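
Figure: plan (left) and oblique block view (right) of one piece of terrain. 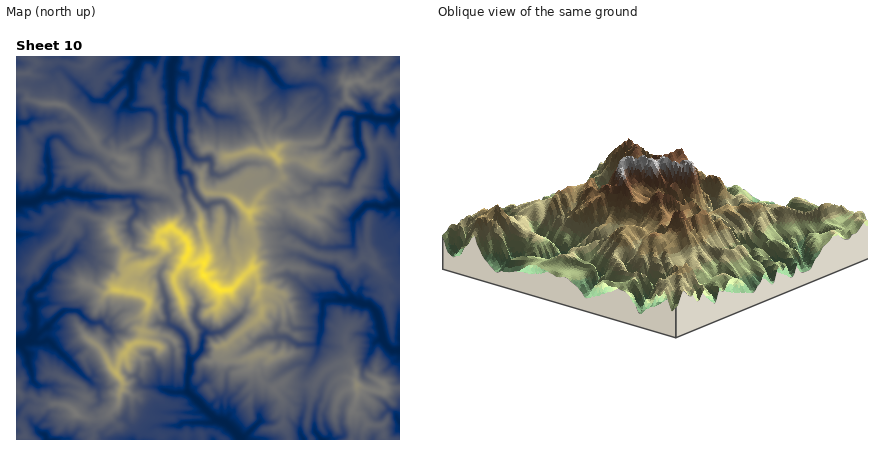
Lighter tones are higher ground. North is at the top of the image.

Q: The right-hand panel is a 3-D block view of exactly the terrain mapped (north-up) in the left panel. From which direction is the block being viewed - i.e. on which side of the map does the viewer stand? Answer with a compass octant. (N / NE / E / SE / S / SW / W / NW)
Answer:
NE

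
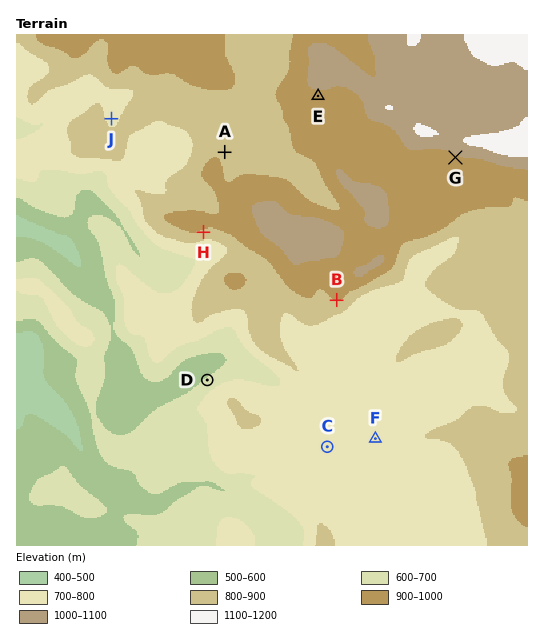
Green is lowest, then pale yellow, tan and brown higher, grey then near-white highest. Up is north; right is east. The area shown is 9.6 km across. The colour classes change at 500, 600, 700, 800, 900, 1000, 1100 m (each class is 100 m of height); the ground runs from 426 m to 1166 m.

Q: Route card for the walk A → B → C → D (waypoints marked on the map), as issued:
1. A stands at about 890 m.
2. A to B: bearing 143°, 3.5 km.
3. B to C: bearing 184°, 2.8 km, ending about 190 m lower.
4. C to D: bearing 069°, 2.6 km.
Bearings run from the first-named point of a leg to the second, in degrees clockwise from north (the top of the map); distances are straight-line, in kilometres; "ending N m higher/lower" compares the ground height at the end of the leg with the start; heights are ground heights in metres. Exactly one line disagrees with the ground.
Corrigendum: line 4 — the bearing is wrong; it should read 299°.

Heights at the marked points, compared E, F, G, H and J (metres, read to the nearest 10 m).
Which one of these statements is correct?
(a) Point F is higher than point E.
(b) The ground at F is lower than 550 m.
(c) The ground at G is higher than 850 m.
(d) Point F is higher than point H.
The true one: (c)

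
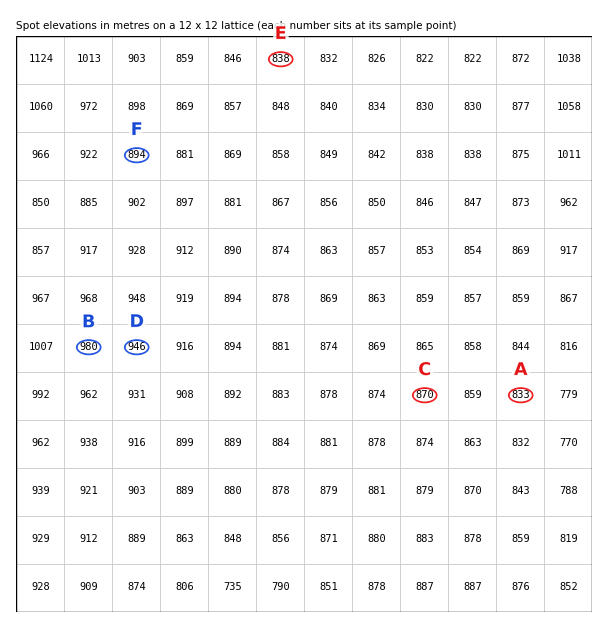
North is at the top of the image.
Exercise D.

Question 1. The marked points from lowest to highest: A C B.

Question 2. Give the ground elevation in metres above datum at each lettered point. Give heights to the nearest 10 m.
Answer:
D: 950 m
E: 840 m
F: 890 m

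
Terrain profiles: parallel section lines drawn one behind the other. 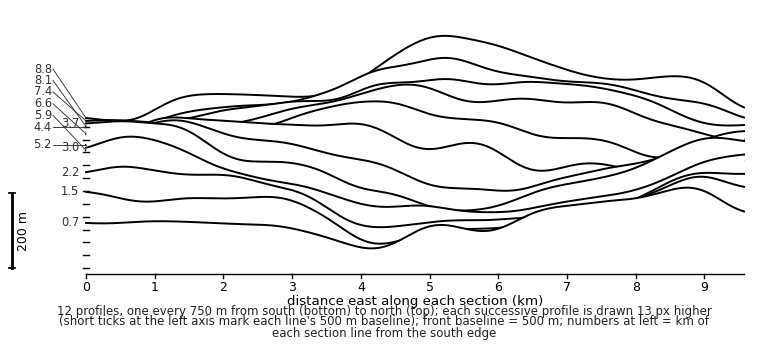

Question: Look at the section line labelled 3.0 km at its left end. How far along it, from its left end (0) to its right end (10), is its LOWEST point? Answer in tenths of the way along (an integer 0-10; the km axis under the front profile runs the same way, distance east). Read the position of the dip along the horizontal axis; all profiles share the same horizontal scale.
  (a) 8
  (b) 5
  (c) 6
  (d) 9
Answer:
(c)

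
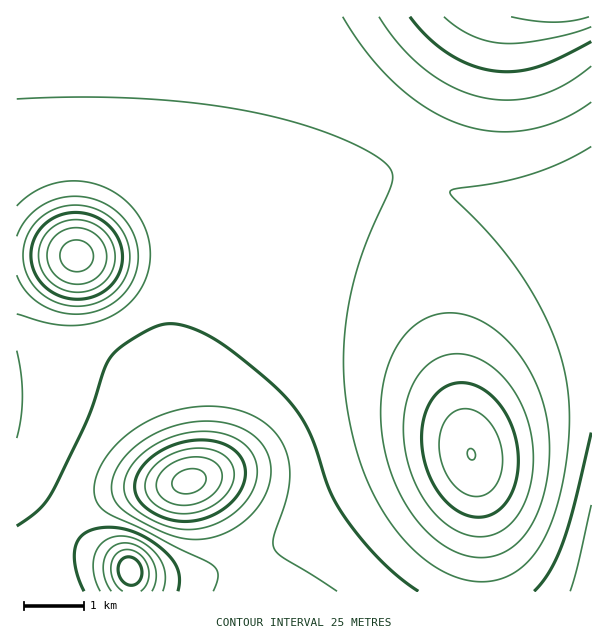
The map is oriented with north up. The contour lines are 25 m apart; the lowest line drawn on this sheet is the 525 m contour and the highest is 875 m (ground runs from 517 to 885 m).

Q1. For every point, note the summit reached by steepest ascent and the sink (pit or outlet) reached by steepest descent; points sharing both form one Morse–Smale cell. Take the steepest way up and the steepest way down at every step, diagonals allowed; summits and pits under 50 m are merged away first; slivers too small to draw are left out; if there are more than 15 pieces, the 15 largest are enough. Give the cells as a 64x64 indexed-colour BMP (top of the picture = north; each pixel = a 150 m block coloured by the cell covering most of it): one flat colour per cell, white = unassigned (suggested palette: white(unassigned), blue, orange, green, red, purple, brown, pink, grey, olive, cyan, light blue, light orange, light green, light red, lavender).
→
<image width="64" height="64" href="data:image/bmp;base64,Qk12CAAAAAAAAHYAAAAoAAAAQAAAAEAAAAABAAQAAAAAAAAIAAATCwAAEwsAABAAAAAAAAAA////ALR3HwAOf/8ALKAsACgn1gC9Z5QAS1aMAMJ34wB/f38AIr28AM++FwDox64AeLv/AIrfmACWmP8A1bDFADNmZmZmZmZmZmZmZmYRERERERERERERERERREREREREM2ZmZmZmZmZmZmZmZhERERERERERERERERFEREREREQzNmZmZmZmZmZmZmZmEREREREREREREREREURERERERDM2ZmZmZmZmZmZmZmERERERERERERERERERREREREREMzZmZmZmZmZmZmZmYRERERERERERERERERFEREREREQzM2ZmZmZmZmZmZmYREREREREREREREREREURERERERDMzNmZmZmZmZmZmZhERERERERERERERERERREREREREMzM2ZmZmZmZmZmZhERERERERERERERERERFEREREREQzMzNmZmZmZmZmZmEREREREREREREREREREURERERERDMzMzNmZmZmZmZmERERERERERERERERERERREREREREMzMzMzNmZmZmZmERERERERERERERERERERREREREREQzMzMzMzMzNmZmYRERERERERERERERERERFERERERERDMzMzMzMzMzMzMREREREREREREREREREREUREREREREMzMzMzMzMzMzMxERERERERERERERERERERREREREREQzMzMzMzMzMzMyERERERERERERERERERERFERERERERDMzMzMzMzMzMzIREREREREREREREREREREUREREREREMzMzMzMzMzMzMhEREREREREREREREREREUREREREREQzMzMzMzMzMzMyERERERERERERERERERERRERERERERDMzMzMzMzMzMzIRERERERERERERERERERFEREREREREMzMzMzMzMzMzMhEREREREREREREREREREUREREREREQzMzMzMzMzMzMiEREREREREREREREREREURERERERERDMzMzMzMzMzMyERERERERERERERERERERREREREREREMzMzMzMzMzMzIRERERERERERERERERERFEREREREREQzMzMzMzMzMzMhEREREREREREREREREREURERERERERDMzMzMzMzMzMyEREREREREREREREREREUREREREREREMzMzMzMzMzMzIRERERERERERERERERERREREREREREQzMzMzMzMzMzMiERERERERERERERERERFERERERERERDMzMzMzMzMzMyIREREREREREREREREREUREREREREREMzMzMzMzMzMzIhEREREREREREREREREUREREREREREQzMzMzMzMzMzMiIRERERERERERERERERRERERERERERDMzMzMzMzMzMyIhERERERERERERERERFEREREREREREMzMzMzMzMzMzIiIREREREREREREREREUREREREREREQzMzMzMzMzMzMyIiERERERERERERERERRERERERERERDMzMzMzMzMzMzIiIRERERERERERERERFEREREREREREMzMzMzMzMzMzMiIiERERERERERERERFEREREREREREQzMzMzMzMzMzMyIiIhEREREREREREREURERERERERERDMzMzMzMzMzMzIiIiIRERERERERERERREREREREREREMzMzMzMzMzMzMiIiIiERERERERERERFEREREREREREQzMzMzMzMzMzMyIiIiIhEREREREREREURERERERERERDMzMzMzMzMzMyIiIiIiIRERERERERERREREREREREREMzMzMzMzMzMzIiIiIiIiERERERERERREREREREREREQzMzMzMzMzMzIiIiIiIiIhERERERERFERERERERERERDMzMzMzMzMzMiIiIiIiIiIhEREREREUREREREREVVVVMzMzMzMzMzMiIiIiIiIiIiIRERERERRERERVVVVVVVUzMzMzMzMzMiIiIiIiIiIiIiIRERERFERVVVVVVVVVVTMzMzMzMzMiIiIiIiIiIiIiIiIhERESVVVVVVVVVVVVMzMzMzMzIiIiIiIiIiIiIiIiIiIiIiJVVVVVVVVVVVUiIzMzMyIiIiIiIiIiIiIiIiIiIiIiIlVVVVVVVVVVVSIiIiIiIiIiIiIiIiIiIiIiIiIiIiIiJVVVVVVVVVVVIiIiIiIiIiIiIiIiIiIiIiIiIiIiIiIlVVVVVVVVVVUiIiIiIiIiIiIiIiIiIiIiIiIiIiIiIiJVVVVVVVVVVSIiIiIiIiIiIiIiIiIiIiIiIiIiIiIiIlVVVVVVVVVVIiIiIiIiIiIiIiIiIiIiIiIiIiIiIiIiJVVVVVVVVVUiIiIiIiIiIiIiIiIiIiIiIiIiIiIiIiIlVVVVVVVVVSIiIiIiIiIiIiIiIiIiIiIiIiIiIiIiIiVVVVVVVVVVIiIiIiIiIiIiIiIiIiIiIiIiIiIiIiIiIlVVVVVVVVUiIiIiIiIiIiIiIiIiIiIiIiIiIiIiIiIiVVVVVVVVVSIiIiIiIiIiIiIiIiIiIiIiIiIiIiIiIiJVVVVVVVVVIiIiIiIiIiIiIiIiIiIiIiIiIiIiIiIiIiVVVVVVVVUiIiIiIiIiIiIiIiIiIiIiIiIiIiIiIiIiJVVVVVVVVSIiIiIiIiIiIiIiIiIiIiIiIiIiIiIiIiIiVVVVVVVVIiIiIiIiIiIiIiIiIiIiIiIiIiIiIiIiIiJVVVVVVVUiIiIiIiIiIiIiIiIiIiIiIiIiIiIiIiIiIlVVVVVVVSIiIiIiIiIiIiIiIiIiIiIiIiIiIiIiIiIiVVVVVVVV"/>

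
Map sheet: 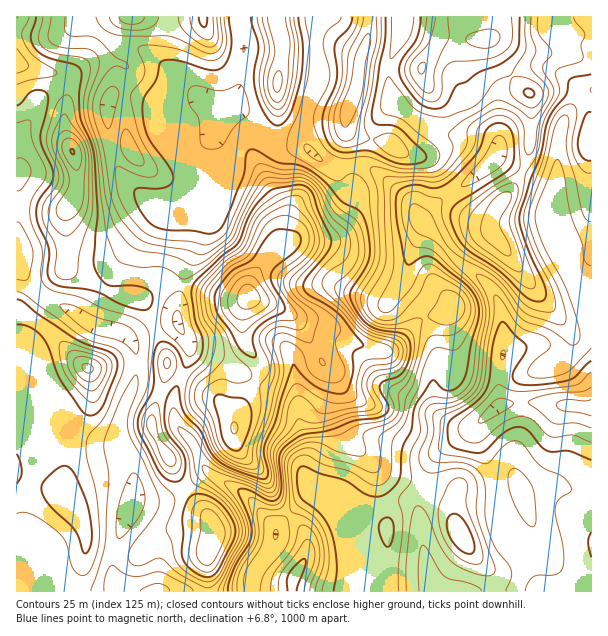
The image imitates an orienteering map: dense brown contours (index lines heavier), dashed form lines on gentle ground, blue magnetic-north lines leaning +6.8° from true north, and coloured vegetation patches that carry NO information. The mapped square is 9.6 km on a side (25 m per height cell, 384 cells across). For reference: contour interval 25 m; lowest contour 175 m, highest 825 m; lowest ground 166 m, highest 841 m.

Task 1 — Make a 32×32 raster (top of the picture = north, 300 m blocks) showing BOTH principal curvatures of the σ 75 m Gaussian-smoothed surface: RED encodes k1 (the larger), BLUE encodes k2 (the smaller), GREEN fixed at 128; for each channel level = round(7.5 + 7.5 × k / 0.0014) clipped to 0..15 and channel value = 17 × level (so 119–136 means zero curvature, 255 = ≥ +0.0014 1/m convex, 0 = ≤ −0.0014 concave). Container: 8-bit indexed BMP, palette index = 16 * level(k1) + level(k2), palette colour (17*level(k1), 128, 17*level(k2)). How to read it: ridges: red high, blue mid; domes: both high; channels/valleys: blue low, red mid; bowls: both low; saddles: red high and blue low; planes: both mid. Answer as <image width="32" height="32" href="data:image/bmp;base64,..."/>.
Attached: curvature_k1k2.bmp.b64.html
<image width="32" height="32" href="data:image/bmp;base64,Qk02CAAAAAAAADYEAAAoAAAAIAAAACAAAAABAAgAAAAAAAAEAAATCwAAEwsAAAABAAAAAAAAAIAAABGAAAAigAAAM4AAAESAAABVgAAAZoAAAHeAAACIgAAAmYAAAKqAAAC7gAAAzIAAAN2AAADugAAA/4AAAACAEQARgBEAIoARADOAEQBEgBEAVYARAGaAEQB3gBEAiIARAJmAEQCqgBEAu4ARAMyAEQDdgBEA7oARAP+AEQAAgCIAEYAiACKAIgAzgCIARIAiAFWAIgBmgCIAd4AiAIiAIgCZgCIAqoAiALuAIgDMgCIA3YAiAO6AIgD/gCIAAIAzABGAMwAigDMAM4AzAESAMwBVgDMAZoAzAHeAMwCIgDMAmYAzAKqAMwC7gDMAzIAzAN2AMwDugDMA/4AzAACARAARgEQAIoBEADOARABEgEQAVYBEAGaARAB3gEQAiIBEAJmARACqgEQAu4BEAMyARADdgEQA7oBEAP+ARAAAgFUAEYBVACKAVQAzgFUARIBVAFWAVQBmgFUAd4BVAIiAVQCZgFUAqoBVALuAVQDMgFUA3YBVAO6AVQD/gFUAAIBmABGAZgAigGYAM4BmAESAZgBVgGYAZoBmAHeAZgCIgGYAmYBmAKqAZgC7gGYAzIBmAN2AZgDugGYA/4BmAACAdwARgHcAIoB3ADOAdwBEgHcAVYB3AGaAdwB3gHcAiIB3AJmAdwCqgHcAu4B3AMyAdwDdgHcA7oB3AP+AdwAAgIgAEYCIACKAiAAzgIgARICIAFWAiABmgIgAd4CIAIiAiACZgIgAqoCIALuAiADMgIgA3YCIAO6AiAD/gIgAAICZABGAmQAigJkAM4CZAESAmQBVgJkAZoCZAHeAmQCIgJkAmYCZAKqAmQC7gJkAzICZAN2AmQDugJkA/4CZAACAqgARgKoAIoCqADOAqgBEgKoAVYCqAGaAqgB3gKoAiICqAJmAqgCqgKoAu4CqAMyAqgDdgKoA7oCqAP+AqgAAgLsAEYC7ACKAuwAzgLsARIC7AFWAuwBmgLsAd4C7AIiAuwCZgLsAqoC7ALuAuwDMgLsA3YC7AO6AuwD/gLsAAIDMABGAzAAigMwAM4DMAESAzABVgMwAZoDMAHeAzACIgMwAmYDMAKqAzAC7gMwAzIDMAN2AzADugMwA/4DMAACA3QARgN0AIoDdADOA3QBEgN0AVYDdAGaA3QB3gN0AiIDdAJmA3QCqgN0Au4DdAMyA3QDdgN0A7oDdAP+A3QAAgO4AEYDuACKA7gAzgO4ARIDuAFWA7gBmgO4Ad4DuAIiA7gCZgO4AqoDuALuA7gDMgO4A3YDuAO6A7gD/gO4AAID/ABGA/wAigP8AM4D/AESA/wBVgP8AZoD/AHeA/wCIgP8AmYD/AKqA/wC7gP8AzID/AN2A/wDugP8A/4D/AHeHdpaWdYV1dILSs2GEp+eFdYaHp5d1hoWFlod2d4eHh4eGuJaUqJeVt+vIYoGV6MiUhnenlnWFlre3loaIh4h3d3anp4Oop4WX2eimkXKm6YSFd6eXdIW42IWFh5iHh3d3drendHaXloa32smSYrbIhIaHqJdzlumXdHaXl4eHdoeYuJd1dXaGl9nJlYCzw5WEdoaWloSmt4Z0h5iHdoiGl5iYh4Z1dZW0xpKAoveBdHZ2lpaGhpenl4SXmIeHiIeHh5eHh3SE58RwkKT412B1hnanqJeVprm3lJiYh4iIh4eHl3eHg5b6tJDJ+daCQXWYp7iYh4WDhoWWmIeGiIiHh4iXhnWT98Vwg+rZlpSlhJSVhYSGmIV0ZYeomIaHh3eHh5amg6T6cIKlx7i4laPHp4SUtqWGhHNyhJeXdoaHd3eGlceEguaRprm4mMiWYoanyPjHpnSUp5Ryg5JzcoN3doSm14VypbSjqZiGxqeBl6jHdHGllKbKuJK2t6eXlnd1lfr7toKV+ZCWpYTXt5GpuaeTp8eDdbe4gZW4yLiGd3bGxpWkg6XocHWVx8Zyc7aXlub66ZN1prdydIWFpqd2t7d0c3N1tZRxhYXWlGO2ppfnxJTTs5a3t4KEhYW2l8img3OGhpe3dXKoqcm41ufH2LZRQoWnl8rJkIOot7eGlYKElqe3uKiWori5ysq3dHSTkmR0hZeo6reAhdjIhXZ1psq3l4eHh5ijpajKxZODc3WnhoWDp9ikgHHH95aEhnV2x5eHhoeXmJaCl6bWx7iXlaioloS2pICUt/i3dIWXdIa2l4aXloZ2hnRjhMe4ubm1qJiGhYWBlbnI2IV0dpeDqLinloZ2dXaGdmOGuamoqJWnp4d1ZIWnqbe1ZHWGqJOnydmWdXV2dod3dIO3qMindISml2N1lKan2Oh0dIaodXWV95Z0dIaXh4eGg7e3ycmSlqiTcnSkgYOX+LZzdad2ZJX3lYGnyJaHh4d1xYSkkoGUgpK3x8mWgnOk9oJ0tnWU6fuTktmGhnd3d5emhIRypKak2Oi3t7iWc3T4k5LJhZXn1oGUx3V3h3eHh4WldYS42bS3l3WFlpVkdPaTgciFdNe2YpWndXeHh3d3g+aTk6f4hHSEk5aXl3V15pVgxoZ0tsZjhaZ2h3d3h3WU+pSChfinc4O4x5aopbbb2aOVl6anuJWFqJd2doaWhJX5lnNj1teBpemGdoaGlbaVhIa4tqe3tqaYhXV2lrWDhPamgoS354Gk6aaGl5eWhYWXmJVkZIWVhIOFhobZxoJk97eClpf4k3Kmt5eoqamWloaHp4Z1doW2ybelpvmVgZb4hXN2ZPaVcoW3d4eXt3Z1d4c="/>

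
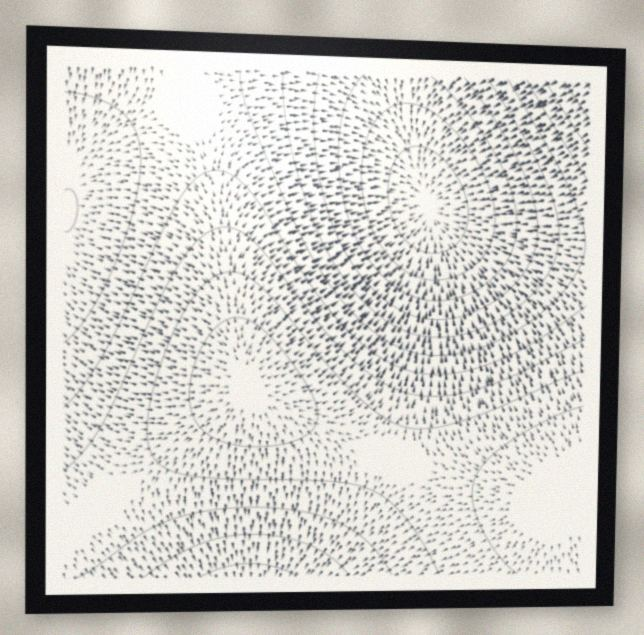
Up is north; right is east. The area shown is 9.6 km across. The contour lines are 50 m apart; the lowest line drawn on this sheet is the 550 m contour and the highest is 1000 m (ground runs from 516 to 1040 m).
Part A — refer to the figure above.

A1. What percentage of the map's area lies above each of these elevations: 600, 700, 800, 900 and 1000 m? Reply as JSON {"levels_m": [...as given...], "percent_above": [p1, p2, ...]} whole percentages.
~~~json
{"levels_m": [600, 700, 800, 900, 1000], "percent_above": [93, 84, 68, 41, 10]}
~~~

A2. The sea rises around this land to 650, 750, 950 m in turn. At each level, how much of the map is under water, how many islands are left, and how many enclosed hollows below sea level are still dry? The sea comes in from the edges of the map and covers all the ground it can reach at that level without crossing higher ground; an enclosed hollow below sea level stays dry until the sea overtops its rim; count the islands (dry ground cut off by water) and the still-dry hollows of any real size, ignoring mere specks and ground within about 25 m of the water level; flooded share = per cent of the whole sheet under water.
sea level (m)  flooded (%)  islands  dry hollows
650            12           0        0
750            22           0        0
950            74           0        0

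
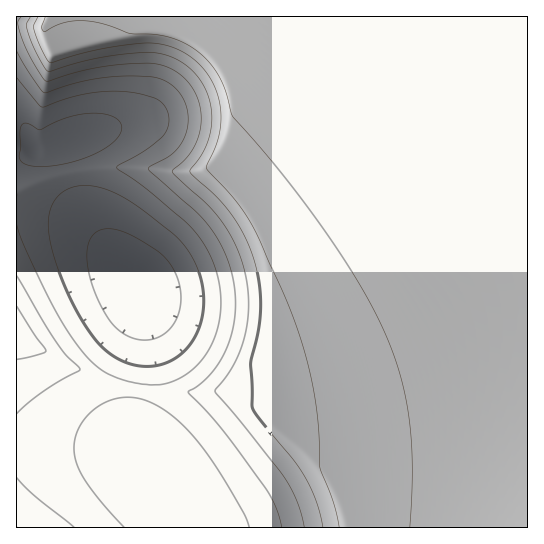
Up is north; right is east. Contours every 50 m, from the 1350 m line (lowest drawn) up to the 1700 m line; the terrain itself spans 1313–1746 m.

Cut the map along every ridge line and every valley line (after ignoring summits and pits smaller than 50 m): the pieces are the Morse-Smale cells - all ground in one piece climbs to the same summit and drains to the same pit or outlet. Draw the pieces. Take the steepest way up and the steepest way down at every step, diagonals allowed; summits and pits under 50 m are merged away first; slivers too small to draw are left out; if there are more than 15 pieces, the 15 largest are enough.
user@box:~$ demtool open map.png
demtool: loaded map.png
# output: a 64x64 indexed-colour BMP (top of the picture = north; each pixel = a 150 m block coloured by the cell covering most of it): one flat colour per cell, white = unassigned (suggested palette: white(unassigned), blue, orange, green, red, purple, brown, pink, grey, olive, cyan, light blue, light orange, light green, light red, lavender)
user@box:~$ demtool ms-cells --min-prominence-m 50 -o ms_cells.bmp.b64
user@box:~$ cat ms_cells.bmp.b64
<image width="64" height="64" href="data:image/bmp;base64,Qk12CAAAAAAAAHYAAAAoAAAAQAAAAEAAAAABAAQAAAAAAAAIAAATCwAAEwsAABAAAAAAAAAA////ALR3HwAOf/8ALKAsACgn1gC9Z5QAS1aMAMJ34wB/f38AIr28AM++FwDox64AeLv/AIrfmACWmP8A1bDFADMzMzMzMzMzMzMxERERERERERERERERERERERERERERMzMzMzMzMzMzMzEREREREREREREREREREREREREREREzMzMzMzMzMzMzMRERERERERERERERERERERERERERETMzMzMzMzMzMzMRERERERERERERERERERERERERERERMzMzMzMzMzMzMREREREREREREREREREREREREREREREzMzMzMzMzMzMxERERERERERERERERERERERERERERETMzMzMzMzMzMxERERERERERERERERERERERERERERERMzMzMzMzMzMxEREREREREREREREREREREREREREREREzMzMzMzMzMxERERERERERERERERERERERERERERERETMzMzMzMzMiERERERERERERERERERERERERERERERERIiIiIiIiIiEREREREREREREREREREREREREREREREREiIiIiIiIiIRERERERERERERERERERERERERERERERESIiIiIiIiIhERERERERERERERERERERERERERERERERIiIiIiIiIiEREREREREREREREREREREREREREREREREiIiIiIiIiIRERERERERERERERERERERERERERERERESIiIiIiIiIhERERERERERERERERERERERERERERERERIiIiIiIiIiEREREREREREREREREREREREREREREREREiIiIiIiIiIRERERERERERERERERERERERERERERERESIiIiIiIiIhERERERERERERERERERERERERERERERERIiIiIiIiIiEREREREREREREREREREREREREREREREREiIiIiIiIiIRERERERERERERERERERERERERERERERESIiIiIiIiIiERERERERERERERERERERERERERERERERIiIiIiIiIiIREREREREREREREREREREREREREREREREiIiIiIiIiIhERERERERERERERERERERERERERERERESIiIiIiIiIiERERERERERERERERERERERERERERERERIiIiIiIiIiIREREREREREREREREREREREREREREREREiIiIiIiIiIhERERERERERERERERERERERERERERERESIiIiIiIiIiERERERERERERERERERERERERERERERERIiIiIiIiIiIREREREREREREREREREREREREREREREREiIiIiIiIiIRERERERERERERERERERERERERERERERESIiIiIiIiIhERERERERERERERERERERERERERERERERIiIiIiIiIhEREREREREREREREREREREREREREREREREiIiIiIiIhERERERERERERERERERERERERERERERERESIiIiIiIhERERERERERERERERERERERERERERERERERIiIiIiIiEREREREREREREREREREREREREREREREREREiIiIiIiERERERERERERERERERERERERERERERERERESIiIiIiERERERERERERERERERERERERERERERERERERIiIiIhEREREREREREREREREREREREREREREREREREREiIiIhERERERERERERERERERERERERERERERERERERESIhERERERERERERERERERERERERERERERERERERERERERERERERERERERERERERERERERERERERERERERERERERERERERERERERERERERERERERERERERERERERERERERERERERERERERERERERERERERERERERERERERERERERERERERERERERERERERERERERERERERERERERERERERERERERERERERERERERERERERERERERERERERERERERERERERERERERERERERERERERERERERERERERERERERERERERERERERERERERERERERERERERERERERERERERERERERERERERERERERERERERERERERERERERERERERERERERERERERERERERERERERERERERERERERERERERERERERERERERERERERERERERERERERERERERERERERERERERERERERERERERERERERERERERERERERERERERERERERERERERERERERERERERERERERERERERERERERERERERERERERERERERERERERERERERERERERERERERERERERERERERERERERERERERERERERERERERERERERERERERERERERERERERERERERERERERERERERERERERERERERERERERERERERERERERERERERERERERERERERERERERERERERERERERERERERERERERERERERERERERERERERERERERERERERERERERERERERERERERERERERERERERERERERERERERERERERERERERERERERERERERERERERERERERERERERERERERERERERERERERERERERERERERERERERERERERERERERERERERERERERERERERERERERERERERERERERERERERERERERERERERERERERERERERERERERERERERERERERERERERERERERERERERERERERERERERERERERERERERERERERERERERERERERERERERERERERER"/>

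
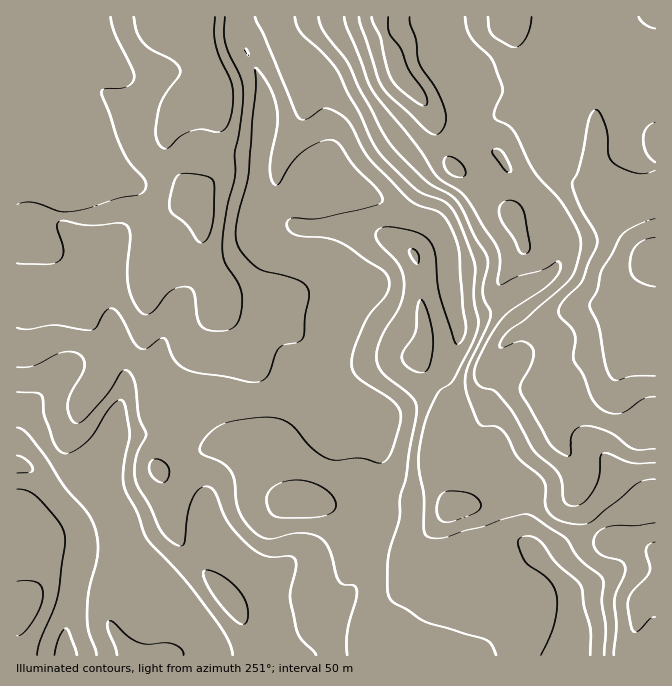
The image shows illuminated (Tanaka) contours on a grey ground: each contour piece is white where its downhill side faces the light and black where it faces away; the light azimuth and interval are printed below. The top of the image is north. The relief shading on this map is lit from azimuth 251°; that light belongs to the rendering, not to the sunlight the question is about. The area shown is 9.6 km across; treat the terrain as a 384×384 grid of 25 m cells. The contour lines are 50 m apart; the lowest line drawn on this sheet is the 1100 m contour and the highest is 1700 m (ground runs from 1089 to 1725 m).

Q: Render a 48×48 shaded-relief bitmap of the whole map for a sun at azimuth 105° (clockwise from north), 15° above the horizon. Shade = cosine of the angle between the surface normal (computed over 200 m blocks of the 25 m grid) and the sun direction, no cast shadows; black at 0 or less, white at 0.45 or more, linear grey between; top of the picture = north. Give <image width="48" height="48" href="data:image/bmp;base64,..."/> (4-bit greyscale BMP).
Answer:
<image width="48" height="48" href="data:image/bmp;base64,Qk32BAAAAAAAAHYAAAAoAAAAMAAAADAAAAABAAQAAAAAAIAEAAATCwAAEwsAABAAAAAAAAAAAAAAABEREQAiIiIAMzMzAERERABVVVUAZmZmAHd3dwCIiIgAmZmZAKqqqgC7u7sAzMzMAN3d3QDu7u4A////AO7qZEaIiKuVWKl3dkWLqZiIiImaqXIEmt/qU1iZial0aah3d1WKmIiImIiaqXMDis77U2mpiZdUeqhmd2V5mIiZmYibuXMCeqz9Y2qpmYVFm6d3d3ZniImZmYeLuWMSeZv+dHmZmGRHq5d3Z4dWeJmZmYiKuWMSWIrehXmZh1RpqodmZ4hleZmZmZmJqGQyRonOlXmYdVeKmYh2Z4hlaKmZmZqZh2ZlRYm9pniHZnmph4mXZnh1V6qpmaqYZVaHVYm9tnh1V6uoZou5d3iGRoq6qqqXZVZ4ZYm8pnhkWLuWVXq6mImXVFi8vLqGaIh4dprLh4dTScuFRXiaqqqoVDSczMqFabuph6u4eIZEWcuERXeJqqqoVDNqu7l0SL3LqZmGiXU0esuFRXd4mZmXVDV4qqhkNrzMy4dXmXMTeruWVniImYiXUjeZmpdlRqy7u2VHuoQCeZmXd4mZmYiHQSipmXZlaLypqmVIzKUSZ3eIiImaqYiHQBipmXVFesuHmmVWvsc0d2Z3iImqqZiHQAaoiXRFi7l3iWZVnug0mXZneImamZiHUQWYeGRGipiIiHZVffo0mph3iIiZmZmIYxR2Z2VXmYeaqZhkWfxUiqmIiJmZmIiHZVVUV2VnmHaLu6qGRc11iZmZmaqpmId2Z4hBSHVXiGV6uqu5ZZuHiImZmaupmHZVaJpgB5dWd2Vomau6hoqIh3iZmrupmHVEZ6yQA5h2ZmVniaq6mJl5l2iZqrqqqXVEV5yzAGmHZVVniZmpmqhpuGeJqqqrqYZERpzFABaHdlVoiZmZmqdYuneJqqq7qYdUNZ21ERNVVmZ4iZmZmqdYu4eJqpq7uphkI52jFGUyI1Z4mZmZmpdYq5iJqpmqqpiFI52TA5pjETRniZmZmpZXqpmau5mZmZiGNK2DAWu4QAJWeJmaqpZXmYq8y5mZmYh2Rr2DETi8ggE0Z5mqqpdWmXnO2piZmYdlWMxyIjaslCIjVpqqmZhmiXjf6oiJmIdmeapQE1i8lTRERZmZmZl2eIjf+oeIiHdniJcwJGnLhEZ2VYmYiIiGZnnf+4iJiId3d4cxNWrKY1iHZomYh3eHVXnP/ImZmIh2VXdEaImnVXiId5mYiHd2Vniu/YmpmYh1RFVomphlZ3iJiJmZiHZmd4ic/YiqmIZURUNqupZFeHiZiJmZiHZmiamb7YerqHU0VVWKqYVHh3mpiJmZiGVmiaqc/paLuWMkVWiqmXRYiHipd5mZh2VmeKqc/5VquWMkVWrKiHZ4mHipd5mYh2Z2Z5mc/6VYqWMkRXzadnd4mImph5mIh3d2Zomb/6VIqFMjRq7aZWd3iImpiIiHiIh2ZniL/5RIp0ISWM7JdWeHeIiZmYh3iIh2Znec/YRZljESbNyodWiYeHiZmYiHiIdnd3iu6lR5hTITnuuYZWmpiHiZmYmYiHZWeInf2EV4ZUIlrtuXZnm6mIiZmZmpmGVXd4rvxlZ2VUM3vMqGVorLmIiIiJqql1Rnd3rvtmZlVUJJzLl1VYrMqIh4iA=="/>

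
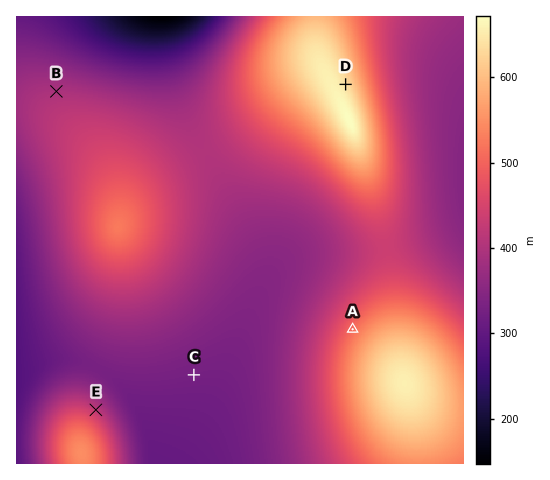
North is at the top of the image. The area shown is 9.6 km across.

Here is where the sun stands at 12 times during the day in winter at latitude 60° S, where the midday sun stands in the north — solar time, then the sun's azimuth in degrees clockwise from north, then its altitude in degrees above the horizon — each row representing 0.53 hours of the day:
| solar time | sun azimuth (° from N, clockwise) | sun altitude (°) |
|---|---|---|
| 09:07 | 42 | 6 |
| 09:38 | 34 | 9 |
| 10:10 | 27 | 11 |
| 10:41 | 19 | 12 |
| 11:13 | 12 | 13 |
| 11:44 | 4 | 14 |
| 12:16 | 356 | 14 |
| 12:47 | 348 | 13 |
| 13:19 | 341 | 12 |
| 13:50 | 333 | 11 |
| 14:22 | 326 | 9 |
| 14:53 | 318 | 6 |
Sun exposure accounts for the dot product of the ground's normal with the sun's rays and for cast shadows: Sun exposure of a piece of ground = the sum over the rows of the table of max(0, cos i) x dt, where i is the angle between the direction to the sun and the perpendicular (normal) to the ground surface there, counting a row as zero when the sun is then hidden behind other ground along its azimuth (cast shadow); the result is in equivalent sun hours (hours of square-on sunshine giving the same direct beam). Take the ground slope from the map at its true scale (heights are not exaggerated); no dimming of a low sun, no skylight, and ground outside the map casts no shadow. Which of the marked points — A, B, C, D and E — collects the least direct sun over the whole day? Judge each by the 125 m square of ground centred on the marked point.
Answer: C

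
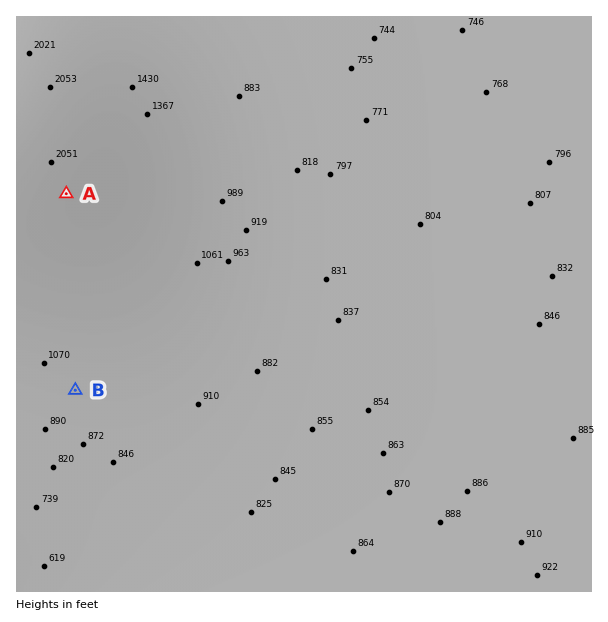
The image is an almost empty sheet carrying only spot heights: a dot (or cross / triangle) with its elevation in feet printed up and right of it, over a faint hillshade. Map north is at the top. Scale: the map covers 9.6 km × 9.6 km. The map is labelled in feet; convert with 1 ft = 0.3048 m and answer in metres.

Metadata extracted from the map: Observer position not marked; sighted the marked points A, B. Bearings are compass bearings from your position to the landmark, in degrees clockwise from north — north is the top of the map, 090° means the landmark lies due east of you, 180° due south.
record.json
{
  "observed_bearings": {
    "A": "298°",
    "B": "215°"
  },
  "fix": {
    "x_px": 173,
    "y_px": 251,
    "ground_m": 360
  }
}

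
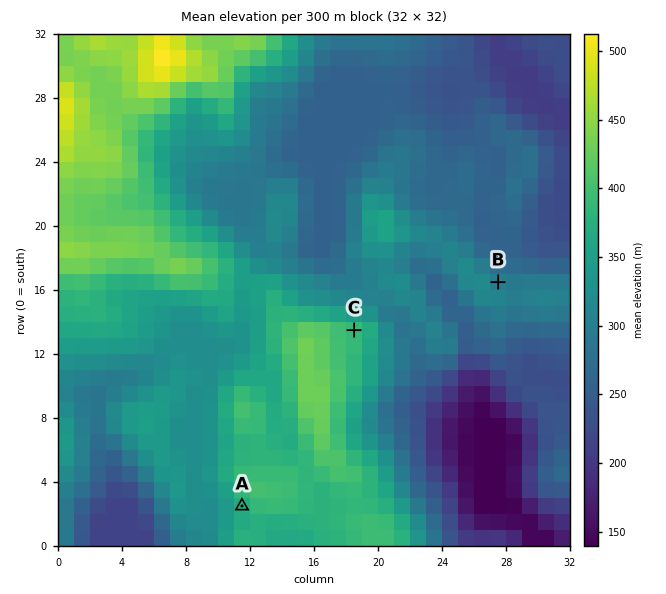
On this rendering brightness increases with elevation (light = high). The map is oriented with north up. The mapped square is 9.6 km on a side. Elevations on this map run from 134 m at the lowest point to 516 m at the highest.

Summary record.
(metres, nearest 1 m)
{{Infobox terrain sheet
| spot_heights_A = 370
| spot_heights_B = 297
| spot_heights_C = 393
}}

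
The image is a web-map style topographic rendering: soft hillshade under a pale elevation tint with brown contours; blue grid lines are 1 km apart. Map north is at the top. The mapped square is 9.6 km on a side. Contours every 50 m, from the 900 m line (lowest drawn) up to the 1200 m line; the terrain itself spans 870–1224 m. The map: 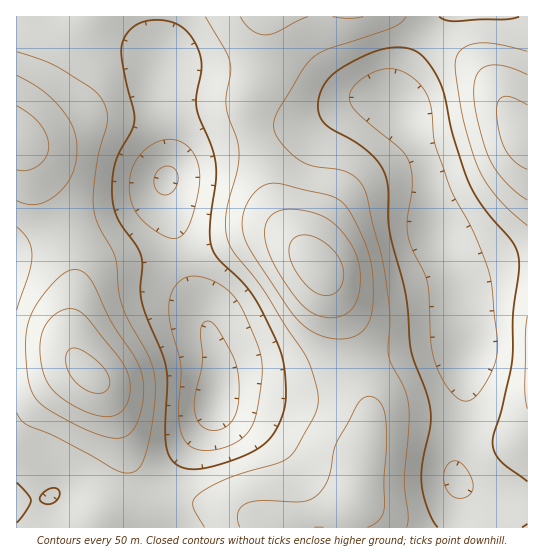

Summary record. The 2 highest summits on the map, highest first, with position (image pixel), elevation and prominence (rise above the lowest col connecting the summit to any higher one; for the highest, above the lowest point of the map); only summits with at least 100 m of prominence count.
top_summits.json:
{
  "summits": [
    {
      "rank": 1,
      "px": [318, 266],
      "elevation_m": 1224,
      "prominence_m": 354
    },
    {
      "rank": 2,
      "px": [90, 375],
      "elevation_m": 1213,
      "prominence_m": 174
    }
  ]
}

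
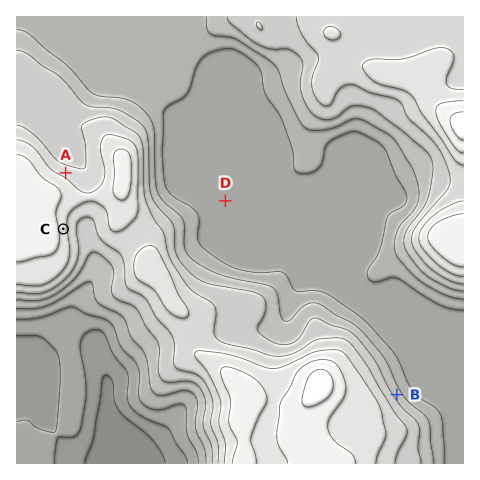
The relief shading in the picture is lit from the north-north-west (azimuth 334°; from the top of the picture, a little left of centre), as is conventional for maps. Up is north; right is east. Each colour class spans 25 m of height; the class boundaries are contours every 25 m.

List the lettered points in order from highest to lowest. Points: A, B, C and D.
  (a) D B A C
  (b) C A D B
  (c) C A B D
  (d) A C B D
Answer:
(c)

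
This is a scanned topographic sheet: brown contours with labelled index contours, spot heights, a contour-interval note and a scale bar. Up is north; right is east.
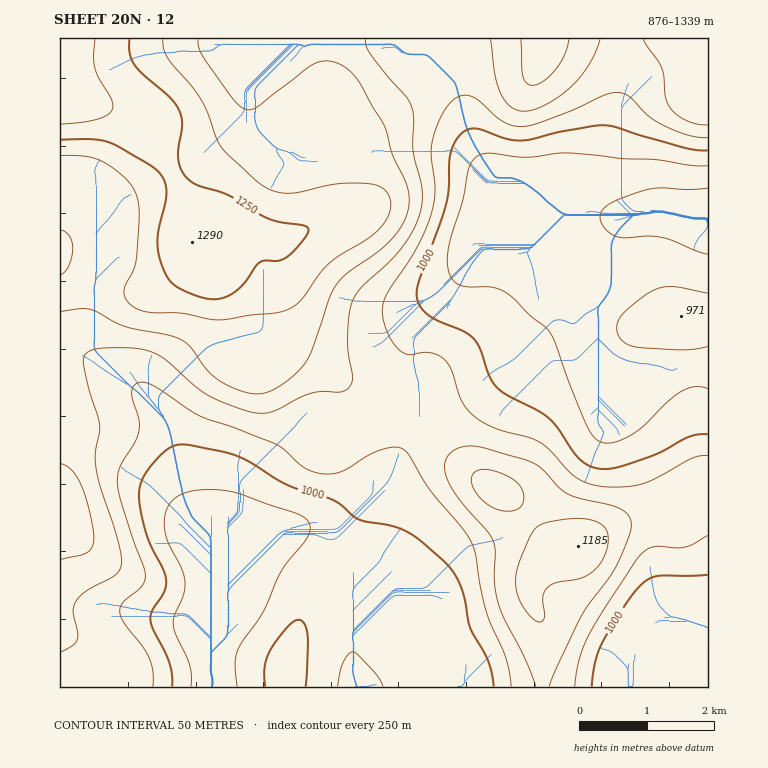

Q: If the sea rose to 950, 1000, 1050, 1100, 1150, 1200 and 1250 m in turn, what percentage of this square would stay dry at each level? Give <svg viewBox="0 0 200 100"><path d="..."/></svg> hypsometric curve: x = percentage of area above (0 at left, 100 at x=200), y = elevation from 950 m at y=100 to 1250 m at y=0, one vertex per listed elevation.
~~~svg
<svg viewBox="0 0 200 100"><path d="M168 100l-37-17-24-16-33-17-26-17-25-16-12-17"/></svg>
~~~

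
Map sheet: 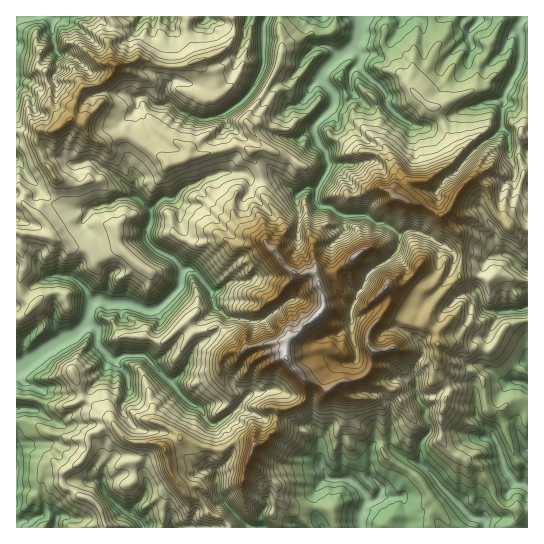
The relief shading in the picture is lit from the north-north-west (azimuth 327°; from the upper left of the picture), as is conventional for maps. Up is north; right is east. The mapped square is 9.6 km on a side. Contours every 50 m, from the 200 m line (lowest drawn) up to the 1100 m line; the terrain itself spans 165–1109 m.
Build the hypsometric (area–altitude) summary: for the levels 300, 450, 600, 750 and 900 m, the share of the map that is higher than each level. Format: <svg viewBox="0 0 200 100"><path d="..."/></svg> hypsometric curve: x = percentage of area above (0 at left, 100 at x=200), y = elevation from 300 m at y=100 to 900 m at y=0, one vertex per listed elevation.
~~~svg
<svg viewBox="0 0 200 100"><path d="M161 100l-56-25-56-25-28-25-13-25"/></svg>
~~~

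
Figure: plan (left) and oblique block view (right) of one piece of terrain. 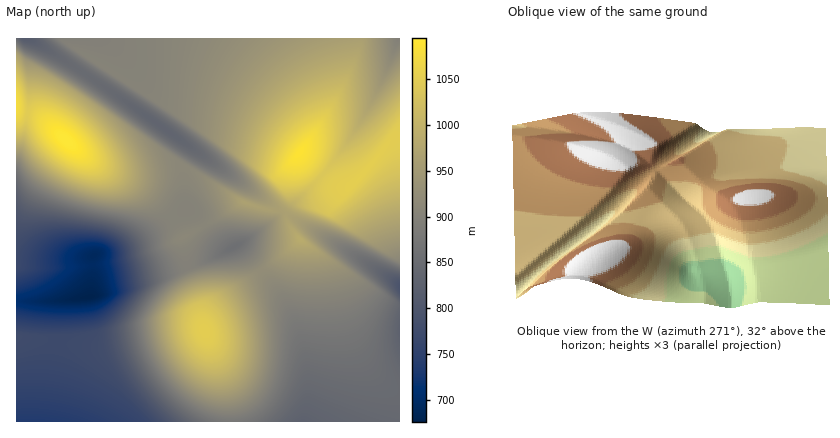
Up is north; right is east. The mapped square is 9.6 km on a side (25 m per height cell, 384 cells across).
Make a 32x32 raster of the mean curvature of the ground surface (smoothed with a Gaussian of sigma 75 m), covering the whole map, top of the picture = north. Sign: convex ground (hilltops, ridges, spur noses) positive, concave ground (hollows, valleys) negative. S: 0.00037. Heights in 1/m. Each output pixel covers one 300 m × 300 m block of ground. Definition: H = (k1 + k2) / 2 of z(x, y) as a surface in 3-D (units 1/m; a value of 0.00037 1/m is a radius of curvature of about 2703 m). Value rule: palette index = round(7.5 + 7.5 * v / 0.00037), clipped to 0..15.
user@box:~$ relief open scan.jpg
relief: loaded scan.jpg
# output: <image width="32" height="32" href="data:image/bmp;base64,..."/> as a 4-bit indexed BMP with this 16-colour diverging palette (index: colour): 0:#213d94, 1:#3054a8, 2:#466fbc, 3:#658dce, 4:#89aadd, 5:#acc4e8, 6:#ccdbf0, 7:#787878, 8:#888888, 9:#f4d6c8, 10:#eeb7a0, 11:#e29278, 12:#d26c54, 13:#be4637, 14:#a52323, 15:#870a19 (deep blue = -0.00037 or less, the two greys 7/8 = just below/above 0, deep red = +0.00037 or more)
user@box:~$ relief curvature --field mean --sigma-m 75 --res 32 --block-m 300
<image width="32" height="32" href="data:image/bmp;base64,Qk12AgAAAAAAAHYAAAAoAAAAIAAAACAAAAABAAQAAAAAAAACAAATCwAAEwsAABAAAAAAAAAAlD0hAKhUMAC8b0YAzo1lAN2qiQDoxKwA8NvMAHh4eACIiIgAyNb0AKC37gB4kuIAVGzSADdGvgAjI6UAGQqHAHd3d3d3ZneIiIiHd3iIiIh3d3d3dmZ4iJmYh3d4iIiIeIiIiHZneJmZmId2d4iIiIiIiIdmd4iZmZmHdneIiIiIiIiHZniJmqqZh3Z3iIiIiIiIhmd4maqqmIdmeIiIiIiIiHZniJqqqpiHZneIiIiqqqqpiImaqqmYd2Z3iIiIiIiId4q7uqqpmHZnd4iIiFVVZmZ3ibzLqYd2Z3d4iItEREMRJHiZq8qHZmd3eIn8h3d3ZmUzWJmaqGZ3d3i/YKqZmGZneGQ2h3mHd3efsQCHd2ZWeIiIdCVmepiM9ABOd2ZUEDaKqYdiFXir+gAK+YdmVVRWeIqodkFYn0AE7IeHZmZ3d4iHeZd3RLMCv5d3h2Z3iIiId2Z6q9lVz+h3d5d3eJqpiHZnevwxlqmqh3eIeJqrqph3eN0wCdhImqd3aImru6mHd5+AAs+qhIipd0mau7uYd33SAG+5yqdIioc6q8u6h3nnACzoiJypVYioWru7qHjcEAf6d4iJyYNomXm7uoiuUALdh3d4iKqHJ4qIupiNsAB/p3d3d4iKmESJl6mL5QAt2Hd3d3d4iLhyeIaZ6gAI+Xd3d3d3d4iZhUd1zkAC3Id3d3d3d3d3iocnbKAAj5d3d3d3d3d3d3mYRKMAPsd3d3d3d3d3d3d4qHIACfl3d3d3d3d3d3d3d6hy"/>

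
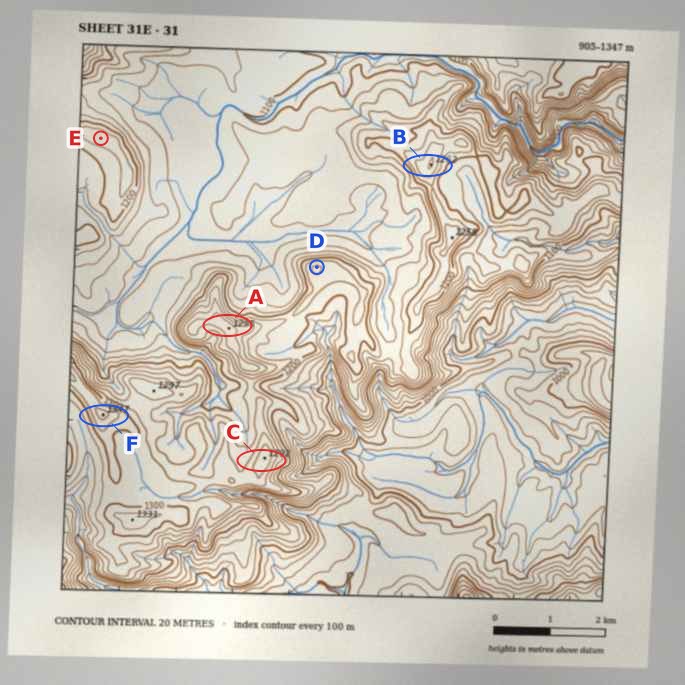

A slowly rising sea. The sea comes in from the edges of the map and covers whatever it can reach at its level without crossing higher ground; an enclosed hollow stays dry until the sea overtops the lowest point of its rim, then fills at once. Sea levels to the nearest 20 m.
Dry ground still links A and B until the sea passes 1160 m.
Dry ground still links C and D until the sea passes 1220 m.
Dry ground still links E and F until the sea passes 1120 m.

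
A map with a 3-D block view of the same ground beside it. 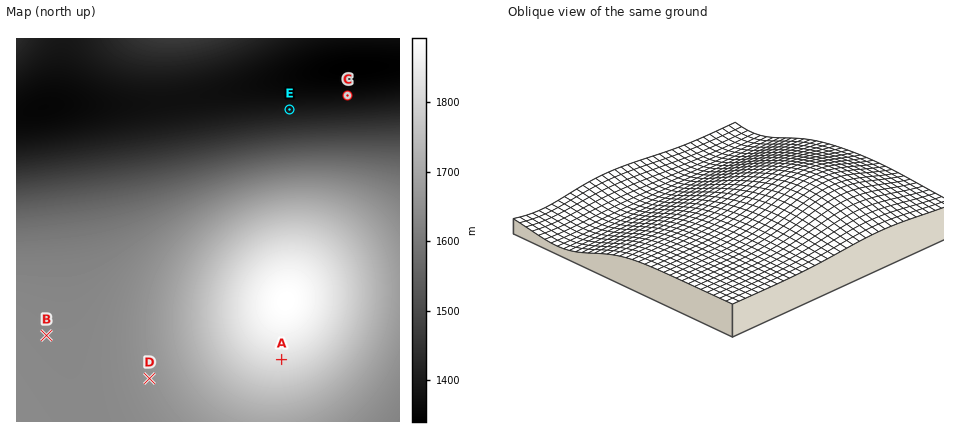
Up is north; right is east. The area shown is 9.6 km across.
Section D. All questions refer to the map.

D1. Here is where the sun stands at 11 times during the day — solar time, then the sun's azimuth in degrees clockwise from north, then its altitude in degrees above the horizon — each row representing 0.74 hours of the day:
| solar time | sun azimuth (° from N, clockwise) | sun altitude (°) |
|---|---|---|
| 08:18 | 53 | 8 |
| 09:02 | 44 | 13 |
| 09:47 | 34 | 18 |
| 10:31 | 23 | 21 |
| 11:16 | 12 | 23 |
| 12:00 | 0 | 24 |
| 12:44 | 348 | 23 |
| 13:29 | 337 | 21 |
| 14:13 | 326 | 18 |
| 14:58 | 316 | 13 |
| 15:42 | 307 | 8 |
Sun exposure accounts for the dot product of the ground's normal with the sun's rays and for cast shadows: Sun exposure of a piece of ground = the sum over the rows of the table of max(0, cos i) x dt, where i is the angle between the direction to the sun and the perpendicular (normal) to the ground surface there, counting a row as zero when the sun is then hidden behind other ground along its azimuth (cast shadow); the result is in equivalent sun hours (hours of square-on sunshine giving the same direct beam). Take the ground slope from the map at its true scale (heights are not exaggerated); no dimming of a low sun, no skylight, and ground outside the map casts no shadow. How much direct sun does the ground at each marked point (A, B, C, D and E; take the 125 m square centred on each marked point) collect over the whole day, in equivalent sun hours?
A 1.9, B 2.4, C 2.9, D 2.3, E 3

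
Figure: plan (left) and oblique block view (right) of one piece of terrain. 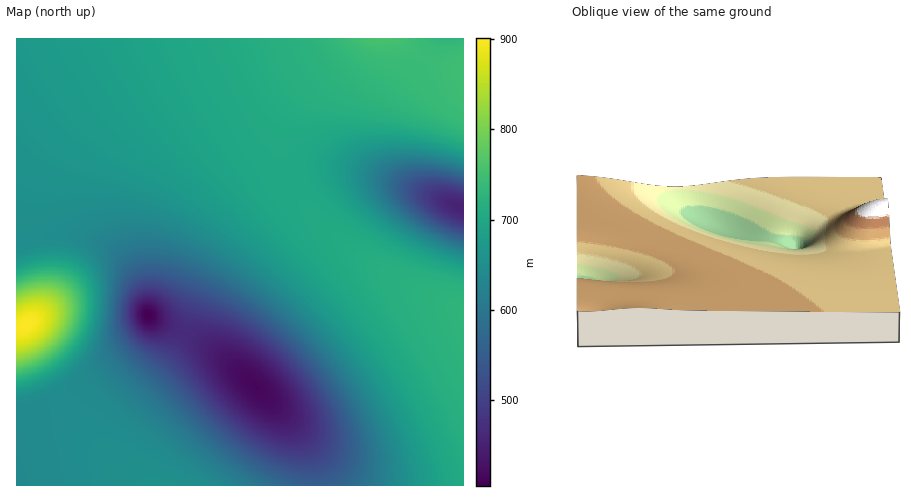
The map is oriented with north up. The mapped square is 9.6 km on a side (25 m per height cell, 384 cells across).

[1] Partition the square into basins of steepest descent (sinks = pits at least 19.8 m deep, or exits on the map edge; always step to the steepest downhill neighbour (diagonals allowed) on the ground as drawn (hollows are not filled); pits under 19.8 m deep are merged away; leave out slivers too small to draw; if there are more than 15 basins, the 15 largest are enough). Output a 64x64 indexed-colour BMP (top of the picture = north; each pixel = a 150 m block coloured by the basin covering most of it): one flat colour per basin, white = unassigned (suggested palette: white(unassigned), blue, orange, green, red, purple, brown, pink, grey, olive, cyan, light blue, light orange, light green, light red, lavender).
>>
<image width="64" height="64" href="data:image/bmp;base64,Qk12CAAAAAAAAHYAAAAoAAAAQAAAAEAAAAABAAQAAAAAAAAIAAATCwAAEwsAABAAAAAAAAAA////ALR3HwAOf/8ALKAsACgn1gC9Z5QAS1aMAMJ34wB/f38AIr28AM++FwDox64AeLv/AIrfmACWmP8A1bDFABERERERERERESIiIiIiIiIiIiIiIiIiIiIiIiIiIiIiEREREREREREiIiIiIiIiIiIiIiIiIiIiIiIiIiIiIiIREREREREREiIiIiIiIiIiIiIiIiIiIiIiIiIiIiIiIhERERERERESIiIiIiIiIiIiIiIiIiIiIiIiIiIiIiIiERERERERESIiIiIiIiIiIiIiIiIiIiIiIiIiIiIiIiIRERERERESIiIiIiIiIiIiIiIiIiIiIiIiIiIiIiIiIhERERERERIiIiIiIiIiIiIiIiIiIiIiIiIiIiIiIiIiEREREREREiIiIiIiIiIiIiIiIiIiIiIiIiIiIiIiIiIRERERERERIiIiIiIiIiIiIiIiIiIiIiIiIiIiIiIiIhEREREREREiIiIiIiIiIiIiIiIiIiIiIiIiIiIiIiIiERERERERERIiIiIiIiIiIiIiIiIiIiIiIiIiIiIiIiIRERERERERESIiIiIiIiIiIiIiIiIiIiIiIiIiIiIiIhEREREREREREiIiIiIiIiIiIiIiIiIiIiIiIiIiIiIiERERERERERERIiIiIiIiIiIiIiIiIiIiIiIiIiIiIiIRERERERERERESIiIiIiIiIiIiIiIiIiIiIiIiIiIiIhERERERERERERIiIiIiIiIiIiIiIiIiIiIiIiIiIiIiERERERERERERESIiIiIiIiIiIiIiIiIiIiIiIiIiIiIREREREREREREREiIiIiIiIiIiIiIiIiIiIiIiIiIiIhERERERERERERERIiIiIiIiIiIiIiIiIiIiIiIiIiIiERERERERERERERESIiIiIiIiIiIiIiIiIiIiIiIiIiIRERERERERERERERIiIiIiIiIiIiIiIiIiIiIiIiIiIhERERERERERERERESIiIiIiIiIiIiIiIiIiIiIiIiIiERERERERERERERERIiIiIiIiIiIiIiIiIiIiIiIiIiIRERERERERERERERESIiIiIiIiIiIiIiIiIiIiIiIiIhERERERERERERERERIiIiIiIiIiIiIiIiIiIiIiIiIiEREREREREREREREREiIiIiIiIiIiIiIiIiIiIiIiIiMRERERERERERERERERIiIiIiIiIiIiIiIiIiIiIiIjMxEREREREREREREREREiIiIiIiIiIiIiIiIiIiIiMzMzERERERERERERERERESIiIiIiIiIiIiIiIiIiIjMzMzMREREREREREREREREREiIiIiIiIiIiIiIiIiIjMzMzMxERERERERERERERERESIiIiIiIiIiIiIiIiIzMzMzMzEREREREREREREREREREiIiIiIiIiIiIiIiMzMzMzMzMRERERERERERERERERESIiIiIiIiIiIiIiMzMzMzMzMxEREREREREREREREREREiIiIiIiIiIiIjMzMzMzMzMzERERERERERERERERERESIiIiIiIiIiIjMzMzMzMzMzMREREREREREREREREREREiIiIiIiIiIjMzMzMzMzMzMxERERERERERERERERERERIiIiIiIiIjMzMzMzMzMzMzERERERERERERERERERERESIiIiIiIjMzMzMzMzMzMzMREREREREREREREREREREREiIiIiIjMzMzMzMzMzMzMxERERERERERERERERERERERIiIiIjMzMzMzMzMzMzMzERERERERERERERERERERERESIiIjMzMzMzMzMzMzMzMREREREREREREREREREREREREiIjMzMzMzMzMzMzMzMxEREREREREREREREREREREREREiMzMzMzMzMzMzMzMzERERERERERERERERERERERERERMzMzMzMzMzMzMzMzMREREREREREREREREREREREREREzMzMzMzMzMzMzMzMxEREREREREREREREREREREREREzMzMzMzMzMzMzMzMzERERERERERERERERERERERERETMzMzMzMzMzMzMzMzMRERERERERERERERERERERERERMzMzMzMzMzMzMzMzMxEREREREREREREREREREREREREzMzMzMzMzMzMzMzMzERERERERERERERERERERERERETMzMzMzMzMzMzMzMzMRERERERERERERERERERERERERMzMzMzMzMzMzMzMzMxERERERERERERERERERERERERETMzMzMzMzMzMzMzMzERERERERERERERERERERERERERMzMzMzMzMzMzMzMzMRERERERERERERERERERERERERETMzMzMzMzMzMzMzMxERERERERERERERERERERERERERMzMzMzMzMzMzMzMzERERERERERERERERERERERERERETMzMzMzMzMzMzMzMREREREREREREREREREREREREREREzMzMzMzMzMzMzMxERERERERERERERERERERERERERERMzMzMzMzMzMzMzERERERERERERERERERERERERERERETMzMzMzMzMzMzMRERERERERERERERERERERERERERERETMzMzMzMzMzMREREREREREREREREREREREREREREREREzMzMzMzMRERERERERERERERERERERERERERERERERERMzMzMzMREREREREREREREREREREREREREREREREREREzMzMzERERERERERERERERERERERERERERERERERERERMzMzERERER"/>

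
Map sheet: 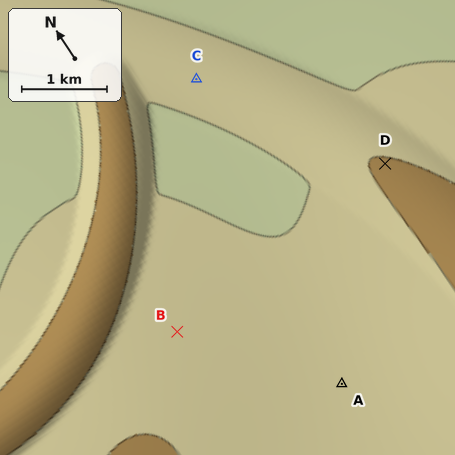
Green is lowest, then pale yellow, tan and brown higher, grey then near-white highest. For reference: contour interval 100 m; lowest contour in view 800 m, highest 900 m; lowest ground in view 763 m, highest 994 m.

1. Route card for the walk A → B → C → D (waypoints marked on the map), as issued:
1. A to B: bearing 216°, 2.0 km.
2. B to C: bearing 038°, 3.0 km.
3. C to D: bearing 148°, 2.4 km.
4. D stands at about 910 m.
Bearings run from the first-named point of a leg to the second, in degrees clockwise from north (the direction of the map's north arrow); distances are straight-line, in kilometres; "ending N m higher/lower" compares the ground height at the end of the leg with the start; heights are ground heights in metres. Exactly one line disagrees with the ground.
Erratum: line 1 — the bearing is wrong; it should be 321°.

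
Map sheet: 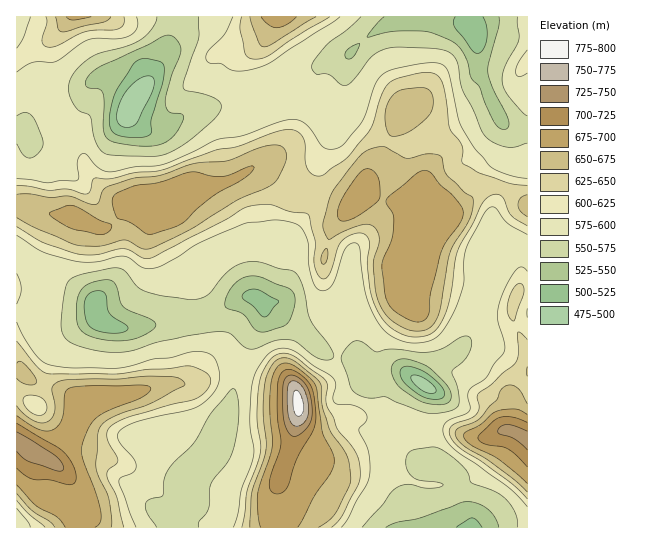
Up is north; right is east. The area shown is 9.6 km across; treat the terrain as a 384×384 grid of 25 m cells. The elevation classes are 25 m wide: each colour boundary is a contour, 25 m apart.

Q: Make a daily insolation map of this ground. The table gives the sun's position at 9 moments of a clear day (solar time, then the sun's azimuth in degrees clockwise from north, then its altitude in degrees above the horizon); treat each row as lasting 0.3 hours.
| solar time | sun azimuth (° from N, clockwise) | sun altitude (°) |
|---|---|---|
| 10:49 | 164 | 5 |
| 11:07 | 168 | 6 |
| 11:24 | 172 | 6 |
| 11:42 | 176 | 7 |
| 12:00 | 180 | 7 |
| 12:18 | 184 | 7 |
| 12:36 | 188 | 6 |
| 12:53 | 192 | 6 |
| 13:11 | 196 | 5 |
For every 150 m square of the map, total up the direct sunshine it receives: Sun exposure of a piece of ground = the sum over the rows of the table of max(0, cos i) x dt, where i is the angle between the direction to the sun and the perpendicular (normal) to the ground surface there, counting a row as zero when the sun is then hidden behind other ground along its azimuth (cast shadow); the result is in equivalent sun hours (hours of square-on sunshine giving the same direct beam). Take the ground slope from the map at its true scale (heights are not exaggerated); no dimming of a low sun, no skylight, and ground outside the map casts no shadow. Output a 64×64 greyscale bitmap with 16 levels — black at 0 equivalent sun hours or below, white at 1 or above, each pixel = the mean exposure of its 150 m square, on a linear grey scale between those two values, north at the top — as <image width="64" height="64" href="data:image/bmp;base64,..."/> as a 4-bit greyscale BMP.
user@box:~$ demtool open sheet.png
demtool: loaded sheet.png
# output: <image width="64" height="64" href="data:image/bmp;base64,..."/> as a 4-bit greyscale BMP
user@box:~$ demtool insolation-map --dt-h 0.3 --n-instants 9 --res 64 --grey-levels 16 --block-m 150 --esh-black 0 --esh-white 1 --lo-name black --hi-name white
<image width="64" height="64" href="data:image/bmp;base64,Qk12CAAAAAAAAHYAAAAoAAAAQAAAAEAAAAABAAQAAAAAAAAIAAATCwAAEwsAABAAAAAAAAAAAAAAABEREQAiIiIAMzMzAERERABVVVUAZmZmAHd3dwCIiIgAmZmZAKqqqgC7u7sAzMzMAN3d3QDu7u4A////AFaKl2ZmZUMjNEVVREQyNVVVVmeap2Vnh3dlVWZlVlVEi8uXVVVEMyNEREREREM0VVVVZVeYZVZ3d3d3dmZ3ZVa7qGVVRDMzNEVUQzREQzRVVVVVVXhlVVZmd3d4iIdlaLl1VVVUMzI0VVQzRERERFZmVVZVaIZVVVVmd3iZh2aLp2VWZkMiEkVVQzNEREMyNWZVVmVXh2VVVVVmZ3dmebyHZnh2QxElZlVEREREQyEkVlVVZlV3ZVVVRERFVWesynd4mXQyJGh2VVVlQ0RDIRJFVVVmVEVVVEQzIjRWi9yoiImGMjNGd1VEVWZUNEQxEjRVVVVUREVERDMzRXm8uXd3djESNFVDMzRFVmQzRDIiJFVUREMzRERFVmZ5vduXd2VBACNFQyEjNERVVUNEQzI0VlRDIiNEVFVmd63uyoiHUgABNVVCIjREREVVQzRFRERnZTIRI0RFVmVovLqZmYYQAAJFVVRFVVVVVVVUNEVVVol1IQEkREVmVVd2Q0Z3ZAAAAkVWeIiHZmVVVVRERVVXmpYyI0VURVREQxAAASMgAAACRVebu7uph3dlVlREVVaJhSJFZUREMzMxAAAAAAAAABNFVnm8zMuqmYdmVERERWZTESMyM0MyIRAAAAAAAAABRERVVnmquqqqqXZVREREVDMiEAAjQyEAAAABEAAAIkZkQzNERWeIiImal1VERERCE1UxESMyAAAAIiMiERJ4hUIRERERIjVmZmeHVUMzQyACRUMiIzEAABVTEAESI2ZCAAAAAAAAABIyI0VVQyIxAAABM0RUMQAEqWMhABE1QxAAAAAAAAAAAAERJFRCERAAAAAkRWVERqyWRDIiESQxAAAAAAAAAAAAASIzREMQAAAAAkRWVmisuWQzQzIhIxAAAAAAAAAAAAAAESNEQxAAAAATRVVVeaqXZUREMyMzERIhAAAAAAAAARERE0RDEAAAATRFVVV4qql2VURDRFMRI0MhAAAAAAARESIzRDIQAAACRERVVorN3KdVVERVUyI0RDEAAAAAARIiIjMzMgAAABNEREVXq8zMuGVURWZCM0VUQhAAAREjRDMyIiIiEAAAI0RERWm6qZmZdVRFZkJEVUREIRI1VmZlVVQyESIiEAEzRERFeah2Znh2VURVVFVURFQyJFZ3dmZmZmQhESMQATRERFaJdlVEVnZVRDRmZUREVWVEVmZmZVVmZlMjQzISNWVUVndVVVRVZlVUI1dURERWiXZVZVVVVVVWdmVVVmVXh1VWZVVVVVVVVVQiNTRERFaaqHZVZlVVVVZ4h3d4hmeXZVVVVURVVVVVVTESJERFVompdmd3ZmVVVWiZiIdlZ4dlVVVURFVVVERVQhE0VWZ4mamHeZh2ZVRVVnh3ZVVXd2VVVERERVVVREVDIjVniau7u6maqYdmVUVVVlVVVVRWZVQzRERFVmVEREQyRomqu7u7u7qqmYdmVVVVVVVEQzV2VCI0REVWdlRERDN5qpmZmaq6mJmqqYh2ZVVVVVVURol2QzRERVaIdURERaqZmIiIiIh2Z5q7qph3ZmZlZnZXq6hlREREVomXVFZ4qpiHd2ZUZ3ZmeJqqqZh3dmd3ZVabyoZURERVaJhlaJqYd2ZVQyNWZlVWZ4iZmHd3eJhkNWiZhlRERERWiHZ5qmVUMzMQFFVVVVVWZ4iIiHiJmGQzRWd2VURERERXh3d3MiEREAAkVURFVVVmd4mZiId3ZUM0VWVVREREMjaIdkQQAAAAATMjNERERVVmeJiHZUVVQyNFVEREREMhJYmFMQAAAAACIAASIjNERFVnd3dlREMyIjREMzNEMhEjVlIQAAAAACMAAAAAASMzM0VmZlVDIiIRI0QzIjMhEjIQAAAAAAABQgAAAAAAABERI0VmZUMyIiEiMzMhIiIiMgAAABARERMxAAAAAAAAAAAAE0VVVEMyEREiMzIRJFQyERERMjMzMyIQAAAAAAAAAAAAEkRERCERESMzMxEkZTIiMzRERERDIiEAAAAAAAAAAAABI0RDIRERI0REMzNEIiIjNEREVUMzIAAAAAAAAAAAAAASMzIiIhEjRVVUQyESIhEkRFVVRDQxAAAAAAAAEBAAAAAREjMzISNWZmVUISMyEjREVVVUREIAAAAQABEiIhAAAAASNDMiJFZ2ZlQyNDIkVVVVVVRERBAAATMiIzMzMhAAASNEQzMzVmZmVEM0MkZlVVVVRDNFQQASRmZUREREMyEiNEREMzM0RVVUMzMjZ2VVVVRDIjVkIRI2d3ZVVVRERERERERDMiIiNEQzMzV3ZVVVVEMiNWdTIiRVZmZVVVREREREREMyEREjMzMiRmZmZVRVVUM0Z3ZTI0VVZmZlVURERERDMzIQASIjMyNFVmd2VVVmdkRWeHYyNFZmZ3d2VERERDMzMgAAABI0M0VEV3h2VmZ4dmVnh1IkVmZnial1VURDIiMyEAAAATRDRDM2V4h2ZneJmHdmZCNFZmZ5q5hlVUQyIjMhAAABIiIkQiM1eIh3d3iauoZlQzI1VVaKuodlVWUyIiIhERERESNDISNWeZh4iZqqqGZlMiNFVWirqYZWd2MREiEREAEiI0QyMzRYq6qqqZiIh2VTIjVWZ4q7qXZndjERERERETRDNEQzM0abzcqHZmd3ZUQyJFZmeKq7qHZ3ZCESIiMjRlQ0VENFVnmrqGRERVZVREMiRmZmeJu7hmZ3ZUREREVmVURE"/>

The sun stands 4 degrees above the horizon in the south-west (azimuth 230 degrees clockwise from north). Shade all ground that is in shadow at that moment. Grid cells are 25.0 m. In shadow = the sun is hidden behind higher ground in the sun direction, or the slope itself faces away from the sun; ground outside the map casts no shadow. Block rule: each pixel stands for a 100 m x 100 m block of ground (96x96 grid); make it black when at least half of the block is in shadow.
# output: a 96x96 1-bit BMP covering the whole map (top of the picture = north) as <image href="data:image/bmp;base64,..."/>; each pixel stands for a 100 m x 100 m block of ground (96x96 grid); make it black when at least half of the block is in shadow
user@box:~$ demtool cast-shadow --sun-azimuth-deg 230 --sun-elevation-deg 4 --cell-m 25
<image width="96" height="96" href="data:image/bmp;base64,Qk2+BAAAAAAAAD4AAAAoAAAAYAAAAGAAAAABAAEAAAAAAIAEAAATCwAAEwsAAAIAAAAAAAAA////AAAAAAAAAH+AAAAAAAAAAAAAAP+AAAAAAAAAAAAAAP+AAAAABgAAAAAAAf/AAAAABwAAAAAAAf/AAAAAB4AAAAAAAf/AAAAAA4AAAAAAA//AAAAAA8AAAAAAA//AAAAAAcAAAAAAB//AAAAAAeAAAAAAH//AAAAAA+AAAAAAP//gAAAAA/AAAAAAf//gAAAAA/gAAAAB///AAAAAB/gAAAAD///AAAAAD/wAAAAP///AAAAAH/wAAAAf///AAAAAP/4AAAA///+AAAAAf/wAAAD///+AAAAA//wAAAD/4/8AAAAB//wAAAP/wf4AAAAB//wAHA//gAAAAAAD//wAPh//gAAAAAAD//wAHD//AAAAAAAD//wfgB//AAAAAAAH//x/gAf+AAAAAAAH//z/gAMAAAAAAAAH//3/gAMAH/AADAAP////AAAAf//wHgAP///+AAAf/////wAf///8AAA//////4Af///wAAB//////4A////AAAB/////z8B///8AAAB/////38B///8AAAD//////8B///8AAAD//////gB///8AAAD/////4AA///8AAAH////8ABwP//4AAAH////wAD4B//wAAAH///+AAD8Af/wBgAPwP8AAAH8AD/gDwAOAP4AAAH8AAeAD4AMAP4AAAP4AAAAD4AMAPwAAAP4AAAAD8AGAHwAAADgAAAAB+AHADAAAAAAAAAAB+AHgAAAAAAAAAAAB/AHwAAAAAAAAEAAB/AHwAAAAAAAAGAAB/gHwAAAAAAAAHAAB/gHgAAAAAAAAPAAB/gEAAAAAAAAAPgAA/wAAAAAAAAAAHgAA/wAAAAAAAAAAHgAAfwAAAAAAAAAADgAAPwAAAAAAAAAAAAAAH4AAAAAAAAAAAAAAD4AAAAAAAAAAAAAAD4AAAAAAAAAAAAAAD4AABwAAAAAAAAAAD4AADwAAAAAAAAAAH4AAPwAAAAAAAAAAH4APfwAAAAAAAAAAP4B//wAAAAAAAAAAf4D//gAAAAAAAAAA/AP//nGAAAAAAAAB/j///f/wAAAAAAAD////8//8AAADAAAD//8f4///+AADAAAD//8Hx////AACAAAD//8AB////gAAAAAA//8AB////gAAAAAAH/8AB////wABwAAAP/gAA///54AD4AAAP/gAA///wcAH4AAAf/gAAf/AAGAf4AAAf/gAAf+AAAA/4AAA//gAAf8AAAAf4AAA//gAAf8AAAAP4AAA//AAAf8AAAADwAAA//AAAf8AAAAAAAAB/+AAAP8AAAAAAAAB/+AAGH8AAAAAAAAB/8AAGD8AAAAAAAAD/4AAAAcAAAAAAAAD/4AAAAAAAAAAAAAH/4AAAAAAAAAAAAAf/4AAAAAAAAAAAAAf/4AAAAAAAAAADAAP/4AAAAAAAAAAAAAD/4AAAAAAAAAAAAAB/4AAAAAAAAAAAAAB/4AAAAAAAAAAAAAH/8AAAAAAAAAAAAAD/4AAAAAAAAAAAAAA/4AAAAMAAAAAAAAAfwAAAB+AAAAAAAAAAAA="/>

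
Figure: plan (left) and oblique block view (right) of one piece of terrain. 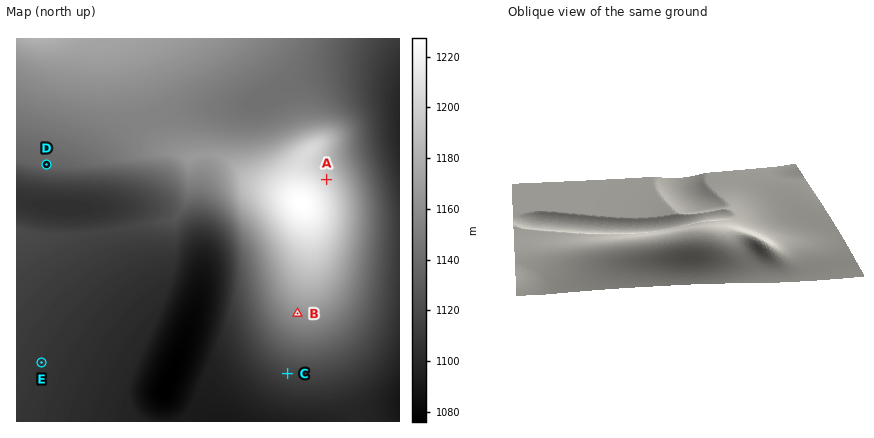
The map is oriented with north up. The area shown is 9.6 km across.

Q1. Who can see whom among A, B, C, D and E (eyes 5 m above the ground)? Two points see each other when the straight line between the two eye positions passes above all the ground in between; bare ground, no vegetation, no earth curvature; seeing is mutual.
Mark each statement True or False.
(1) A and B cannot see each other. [True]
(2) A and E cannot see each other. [True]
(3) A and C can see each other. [False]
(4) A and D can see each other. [False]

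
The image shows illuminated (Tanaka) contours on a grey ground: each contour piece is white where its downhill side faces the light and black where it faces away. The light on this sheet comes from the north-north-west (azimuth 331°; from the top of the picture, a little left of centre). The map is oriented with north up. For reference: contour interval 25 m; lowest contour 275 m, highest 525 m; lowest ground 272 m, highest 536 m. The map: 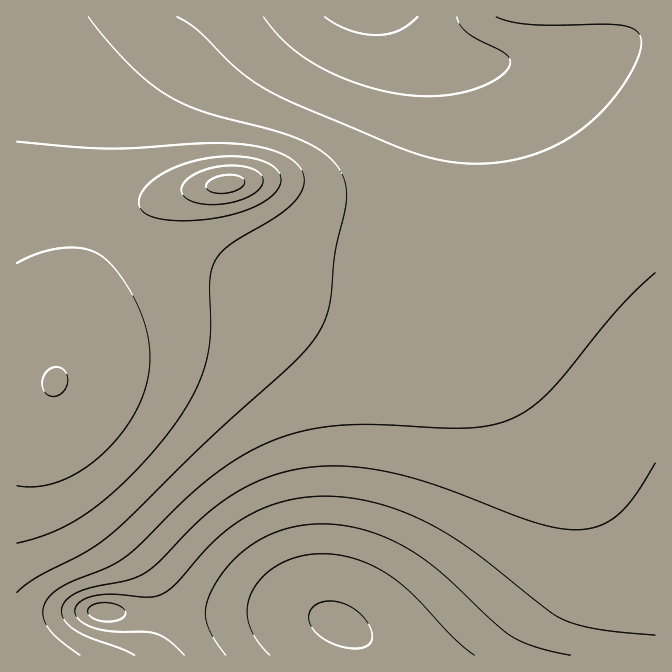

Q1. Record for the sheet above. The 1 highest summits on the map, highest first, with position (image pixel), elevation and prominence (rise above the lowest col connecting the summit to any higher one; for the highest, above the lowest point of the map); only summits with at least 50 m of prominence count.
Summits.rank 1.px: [227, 183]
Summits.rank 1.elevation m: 536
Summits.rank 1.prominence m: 264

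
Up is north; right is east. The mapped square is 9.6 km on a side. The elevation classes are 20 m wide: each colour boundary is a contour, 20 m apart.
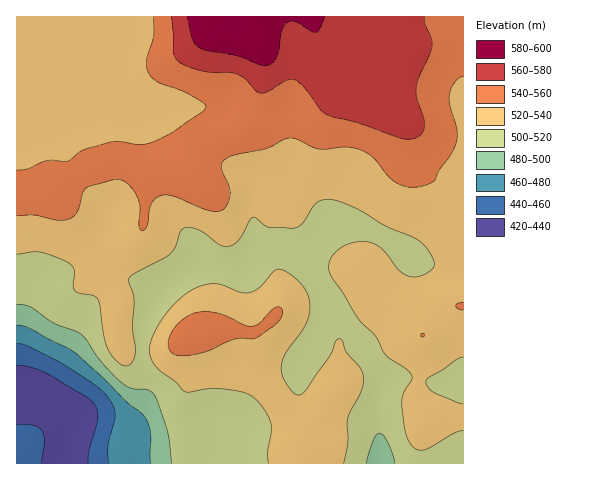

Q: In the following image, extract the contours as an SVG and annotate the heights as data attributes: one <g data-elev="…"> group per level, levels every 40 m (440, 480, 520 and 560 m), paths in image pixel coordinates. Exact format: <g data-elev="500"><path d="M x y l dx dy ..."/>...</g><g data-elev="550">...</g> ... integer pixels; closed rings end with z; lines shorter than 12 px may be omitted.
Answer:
<g data-elev="440"><path d="M41 463l3-22-2-10-8-6-17 0"/><path d="M17 365l15 2 15 6 38 23 9 8 3 7 1 8-9 32-1 12"/></g><g data-elev="480"><path d="M17 325l12 3 45 24 29 26 23 24 17 12 4 7 3 10 1 32"/></g><g data-elev="520"><path d="M344 463l4-21 0-23 14-30 2-8-1-9-4-5-12-14-5-13-3-1-4 3-6 15-24 34-7 4-7-5-9-14 0-13 5-12 19-28 3-9 1-10-3-11-6-9-11-10-11-5-6 3-14 16-9 4-9 0-18-7-8-1-12 1-13 6-14 11-13 16-10 17-4 14 2 9 5 9 19 15 10 10 4 0 21-3 15 0 20 4 12 7 10 13 4 11 0 8-3 20 1 11"/><path d="M463 404l-5-1-25-11-5-4-2-6 3-5 15-8 12-10 7-2"/><path d="M17 254l16-2 8 0 20 7 10 6 4 7-2 13 1 5 4 3 14 2 6 4 2 7 4 31 3 11 10 13 6 4 4 1 6-5 2-11-3-23 2-28-5-16 0-5 6-5 36-20 4-5 5-15 3-4 5-2 8 2 9 5 15 11 9 1 5-2 5-5 13-21 4 0 13 9 25 1 8-5 11-16 7-6 10-2 14 4 18 8 24 15 32 14 9 9 7 13 0 5-6 5-10 5-8 0-11-7-20-23-8-4-10-2-12 3-10 5-7 8-3 8 0 6 3 7 26 41 18 18 9 17 4 4 17 11 5 6 1 4-8 13-2 10 2 25 5 14 7 8 8 1 30-17 9-2"/></g><g data-elev="560"><path d="M171 17l3 37 3 6 6 4 23 8 31 2 8 4 11 13 4 2 7-1 19-11 8-1 8 5 18 24 7 6 33 8 39 15 10 1 10-3 4-4 1-5 0-8-7-20-1-8 2-13 11-23 3-9-1-8-6-14 0-7"/></g>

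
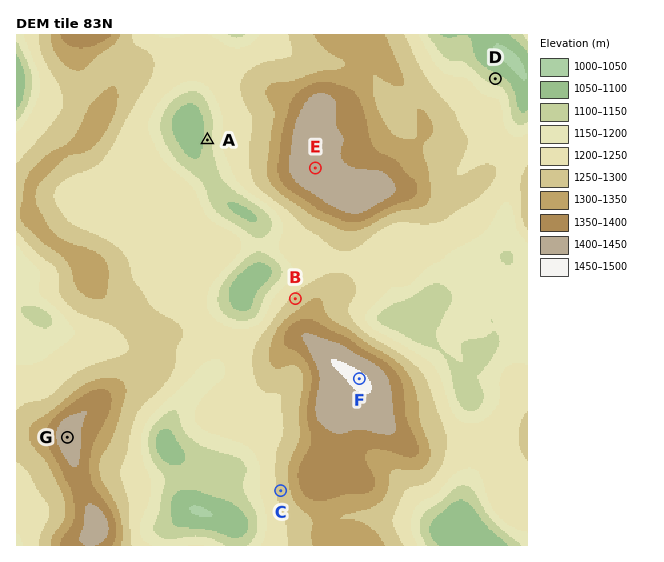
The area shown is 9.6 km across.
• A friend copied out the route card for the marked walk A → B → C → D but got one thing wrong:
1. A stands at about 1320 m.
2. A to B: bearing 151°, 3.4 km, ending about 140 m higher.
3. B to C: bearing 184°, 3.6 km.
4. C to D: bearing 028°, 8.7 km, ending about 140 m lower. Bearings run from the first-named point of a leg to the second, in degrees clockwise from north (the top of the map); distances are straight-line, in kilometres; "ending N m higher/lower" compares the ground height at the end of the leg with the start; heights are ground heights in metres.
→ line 1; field height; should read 1120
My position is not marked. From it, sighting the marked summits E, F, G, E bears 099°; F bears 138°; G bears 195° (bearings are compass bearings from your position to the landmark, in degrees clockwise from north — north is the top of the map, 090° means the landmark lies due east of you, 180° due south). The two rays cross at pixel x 146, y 142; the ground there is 1220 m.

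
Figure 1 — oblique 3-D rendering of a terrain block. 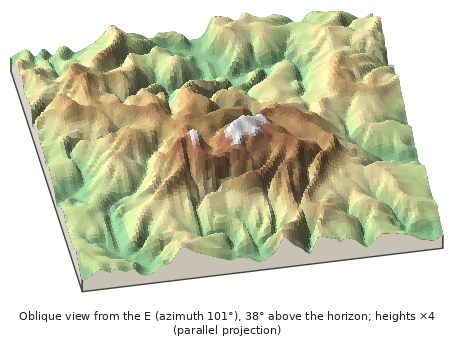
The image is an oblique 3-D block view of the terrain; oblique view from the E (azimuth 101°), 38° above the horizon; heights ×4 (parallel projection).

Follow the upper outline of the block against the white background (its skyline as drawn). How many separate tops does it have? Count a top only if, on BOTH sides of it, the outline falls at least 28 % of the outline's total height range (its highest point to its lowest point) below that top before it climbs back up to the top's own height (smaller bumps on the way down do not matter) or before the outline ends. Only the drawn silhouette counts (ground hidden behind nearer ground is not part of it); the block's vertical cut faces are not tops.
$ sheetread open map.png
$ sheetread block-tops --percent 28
0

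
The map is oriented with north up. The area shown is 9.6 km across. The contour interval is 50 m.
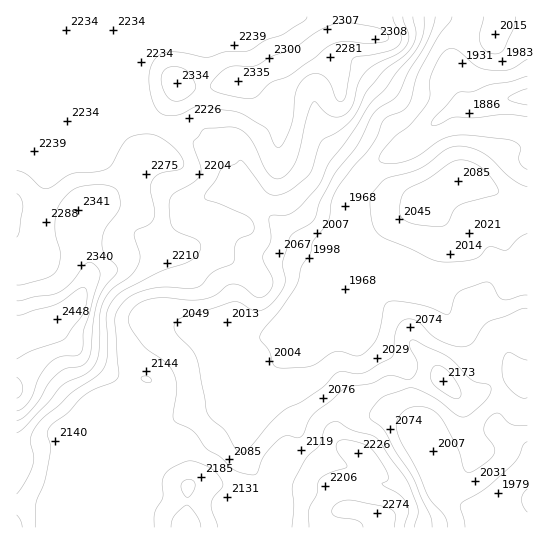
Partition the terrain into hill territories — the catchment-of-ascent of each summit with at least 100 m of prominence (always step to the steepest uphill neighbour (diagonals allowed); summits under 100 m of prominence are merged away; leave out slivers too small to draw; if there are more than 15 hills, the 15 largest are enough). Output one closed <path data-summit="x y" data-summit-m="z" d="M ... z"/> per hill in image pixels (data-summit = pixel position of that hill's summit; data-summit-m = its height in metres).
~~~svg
<path data-summit="57 319" data-summit-m="2448" d="M527 16l-60 1-2 9-12 25-1 15 8 31 8 9-9 1-9 4-37 32-40 22-13 14-8 15 3 11-14 32-3 3-16 5-13 0-19-9-27-27-13-10-11-4-7-8-9-21-17-17-23-16-24-8-14-8-6-15-2-16 6-33-1-37-126 1 1 511 112 0 0-14 11-45 12-32 7-8 28-17 32-8 6-6 0-14 4 10 13 10 9 0 10-7 2-12 4-10 28-32 25-61 21-21 16-38 0 66-12 32 12 11 44 29 6 8 9 56 17 33 10 24 1 9 9 9 9 5 12 4 6 0-3 5 1 14 50-1z"/><path data-summit="238 81" data-summit-m="2335" d="M466 16l-323 0 0 37-6 29 2 20 10 18 34 13 31 23 11 14 7 17 7 8 11 4 13 10 27 27 19 9 13 0 16-5 3-3 14-32-3-11 8-15 13-14 40-22 37-32 9-4 9-1-8-9-8-31 1-15 12-25z"/><path data-summit="381 523" data-summit-m="2283" d="M357 223l-16 38-21 21-25 61-28 32-4 10-2 14-14 20-4 20 0 14 20 34-3 8 0 32 217 1 2-18-20-6-6-4-10-11-3-15-24-49-9-56-6-8-44-29-12-11 12-32z"/><path data-summit="186 527" data-summit-m="2221" d="M226 387l-1 11-6 6-32 8-28 17-7 8-15 42-8 35 1 14 130-1 0-32 3-8-19-30-1-18 4-20 9-10 5-11-10 6-9 0-13-10z"/>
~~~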